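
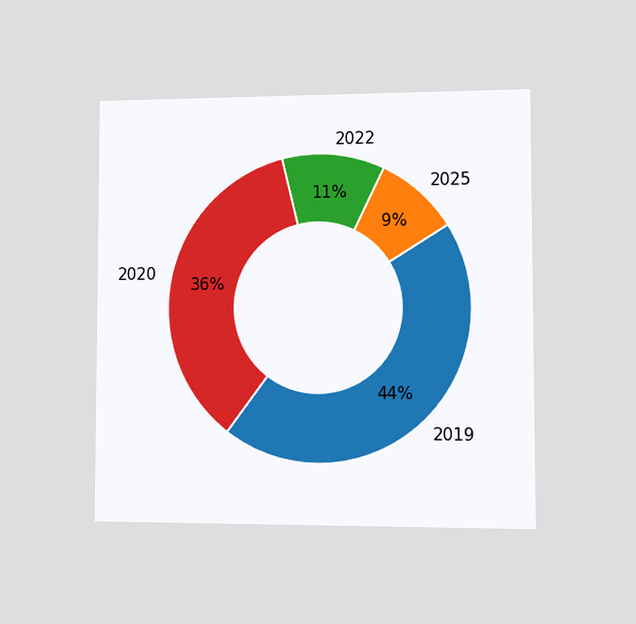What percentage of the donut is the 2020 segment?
36%

The chart is viewed at a slight angle. The 2020 segment takes up 36% of the ring.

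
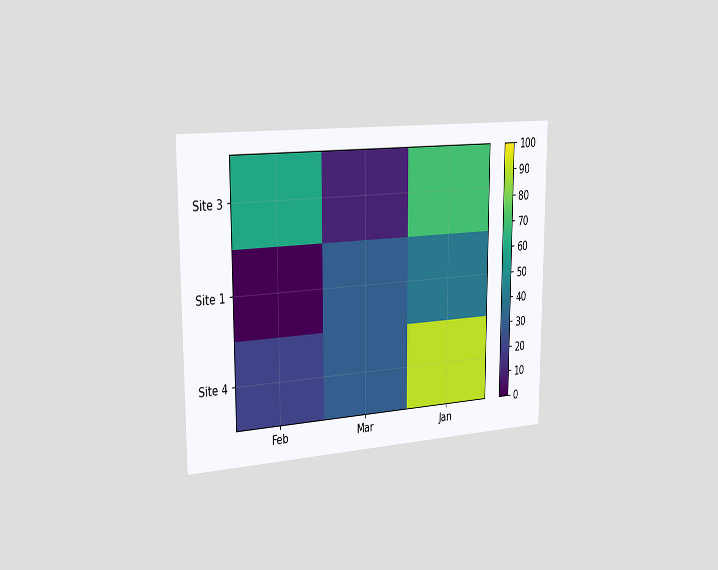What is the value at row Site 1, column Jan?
40

The chart is viewed slightly from the left. Matching cell (Site 1, Jan) against the colorbar gives 40.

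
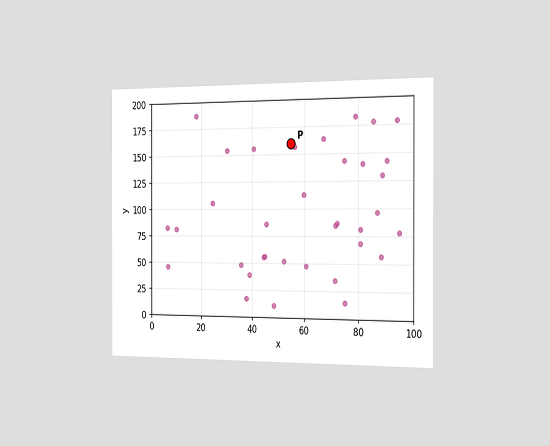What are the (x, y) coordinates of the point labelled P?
The chart is viewed slightly from the right. Following the gridlines from P to each axis, P sits at (55, 160).

(55, 160)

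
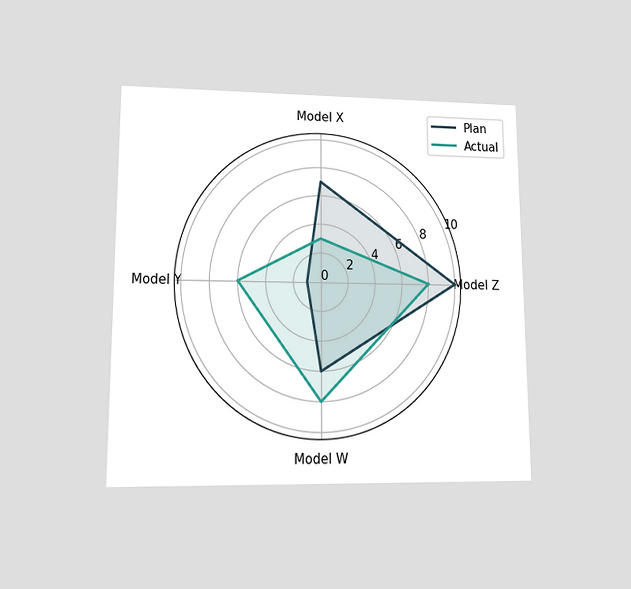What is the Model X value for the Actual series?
3

The chart is viewed at a slight angle. On the Model X axis, Actual reaches 3.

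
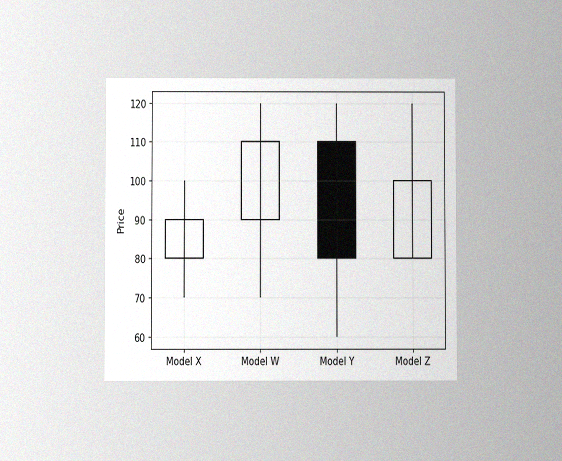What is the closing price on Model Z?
100

The chart is viewed at a slight angle, with some photo noise. The Model Z candle closes at 100.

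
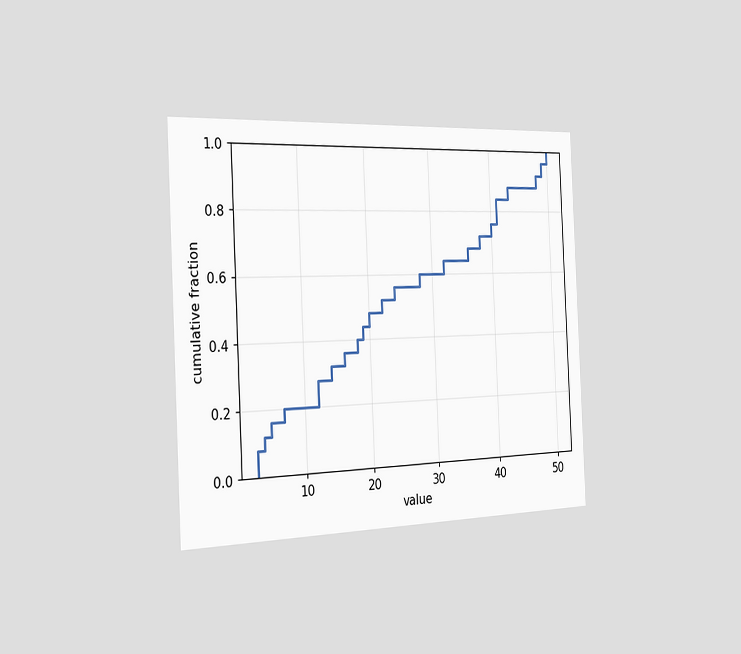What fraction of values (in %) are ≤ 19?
The chart is tilted about 3° counter-clockwise and viewed slightly from the left. At x=19 the ECDF step is at 44%.

44%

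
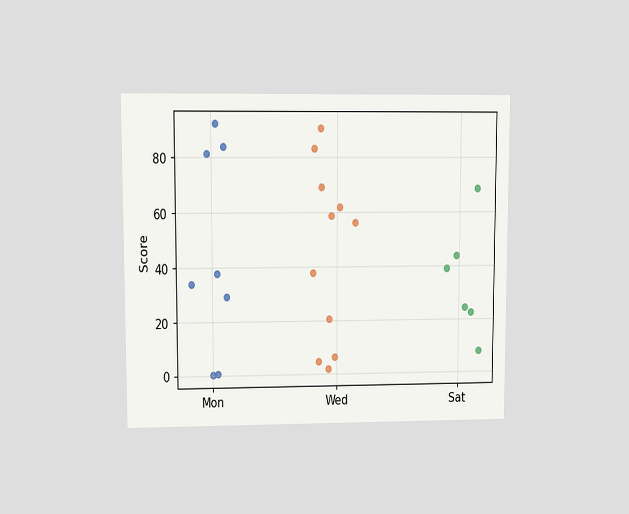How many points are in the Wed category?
The chart is viewed at a slight angle. Counting the markers in the Wed column gives 11.

11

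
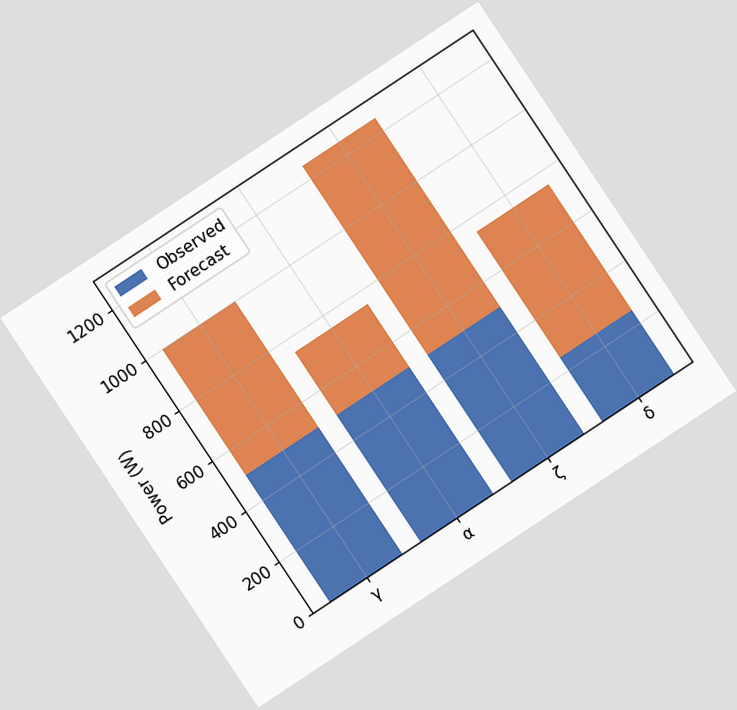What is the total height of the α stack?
The chart is tilted about 34° counter-clockwise. The α stack's top reaches 750W on the y-axis.

750W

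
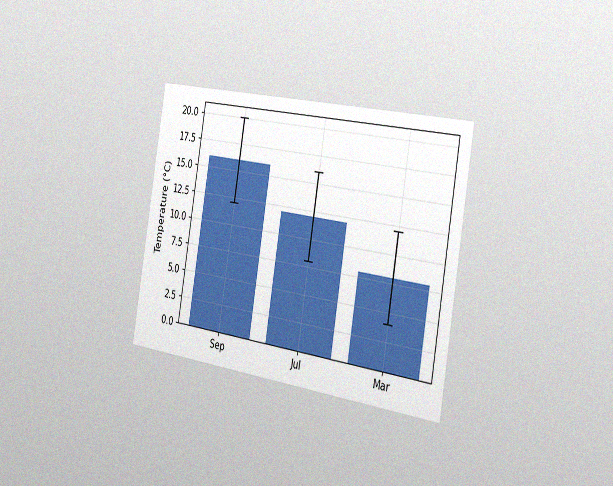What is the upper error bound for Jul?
16°C

The chart is tilted about 9° clockwise and viewed slightly from the right, with some photo noise. The Jul bar's upper whisker reaches 16°C.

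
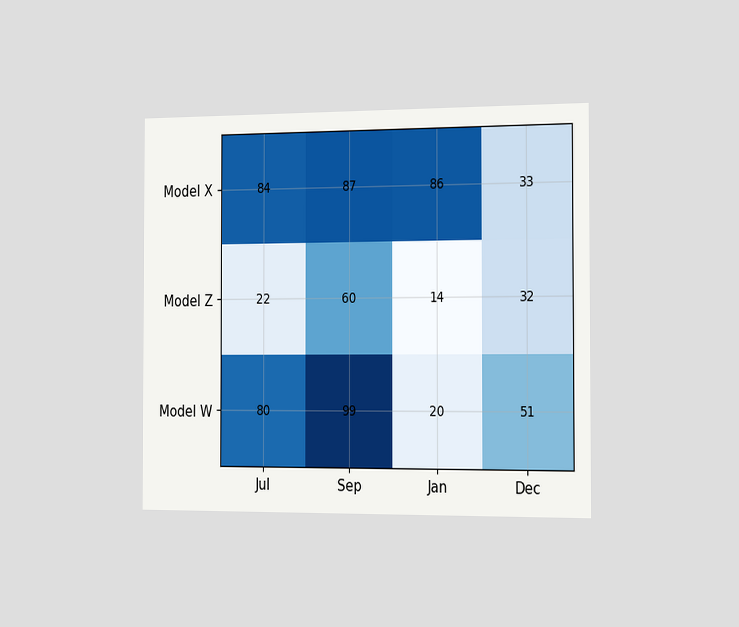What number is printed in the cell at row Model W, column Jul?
The chart is viewed slightly from the right. The (Model W, Jul) cell reads 80.

80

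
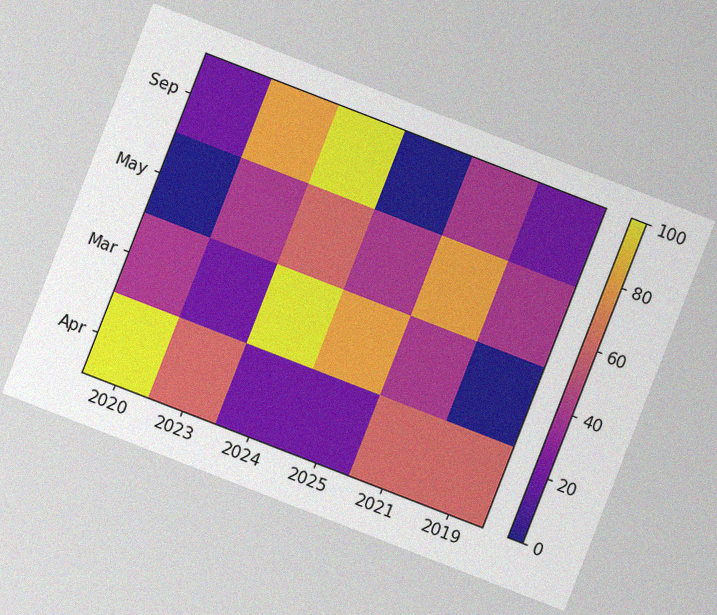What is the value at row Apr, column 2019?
60

The chart is tilted about 21° clockwise, with some photo noise. Matching cell (Apr, 2019) against the colorbar gives 60.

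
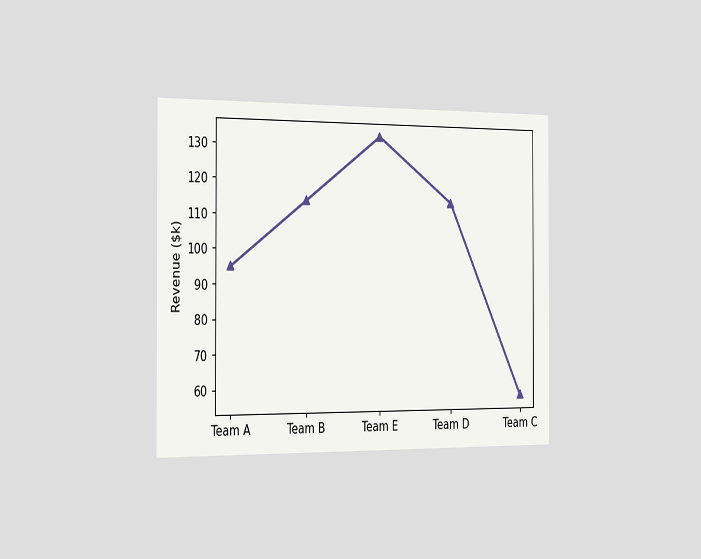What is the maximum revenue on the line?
The chart is viewed slightly from the left. The highest point is at Team E, and reading across to the y-axis gives $133k.

$133k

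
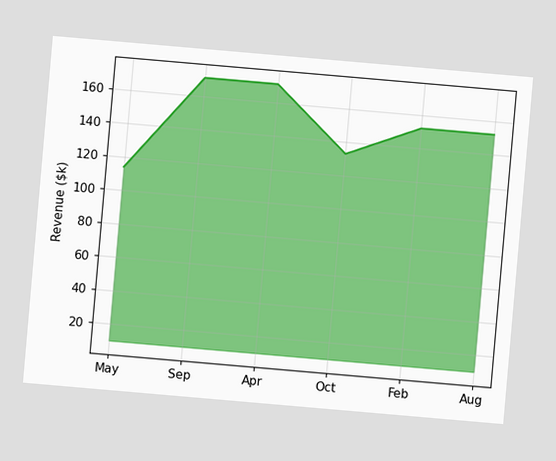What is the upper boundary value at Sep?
The chart is tilted about 5° clockwise. At Sep the upper boundary is at $171k.

$171k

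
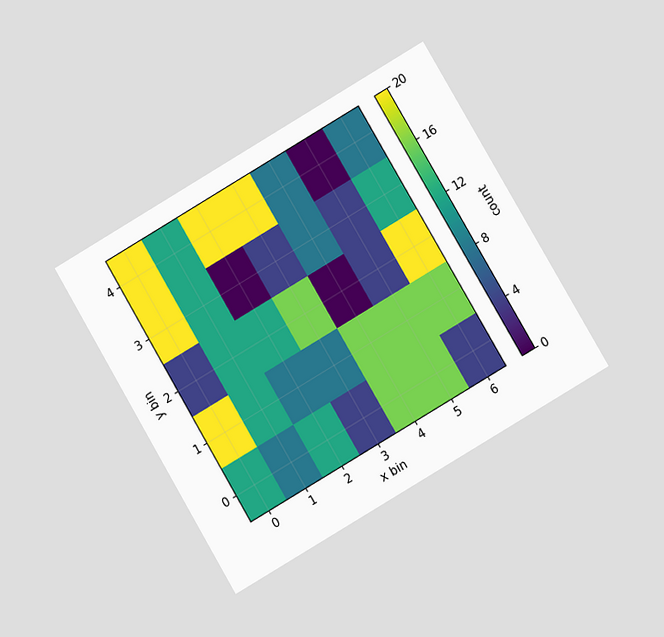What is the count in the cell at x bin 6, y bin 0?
The chart is tilted about 30° counter-clockwise and viewed at a slight angle. Matching the cell (6, 0) against the colorbar gives 4.

4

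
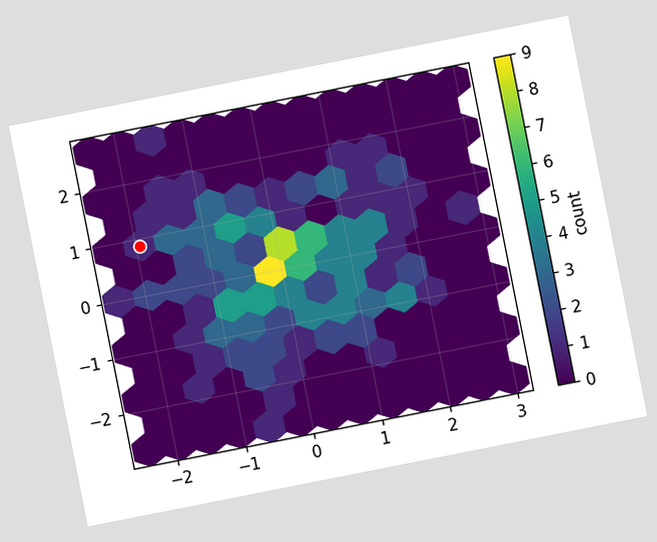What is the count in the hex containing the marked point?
The chart is tilted about 11° counter-clockwise. The marked hex reads 1 on the colorbar.

1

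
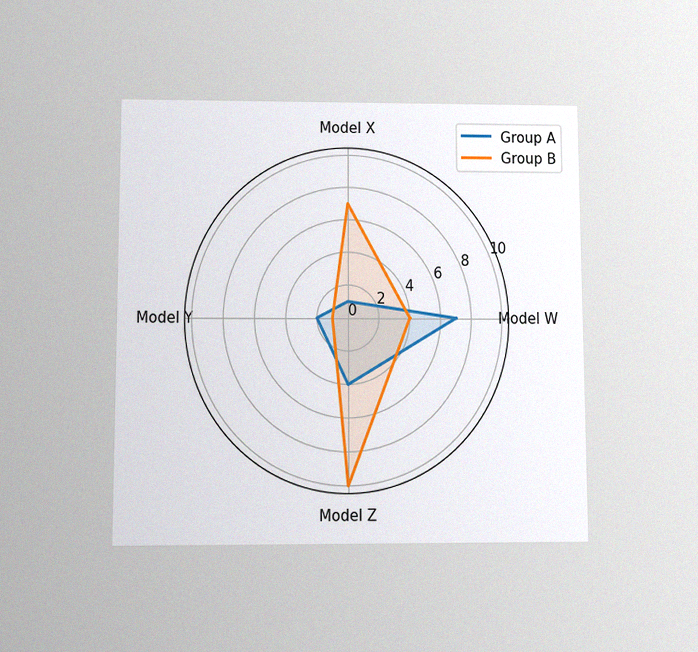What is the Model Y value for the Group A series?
2

The chart is viewed at a slight angle, with some photo noise. On the Model Y axis, Group A reaches 2.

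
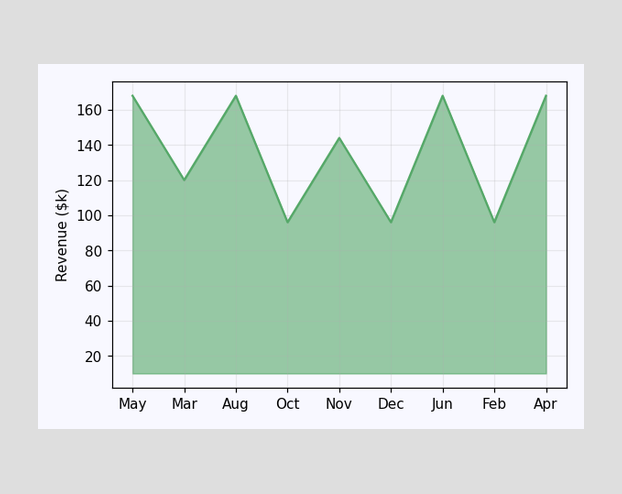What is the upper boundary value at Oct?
$96k

At Oct the upper boundary is at $96k.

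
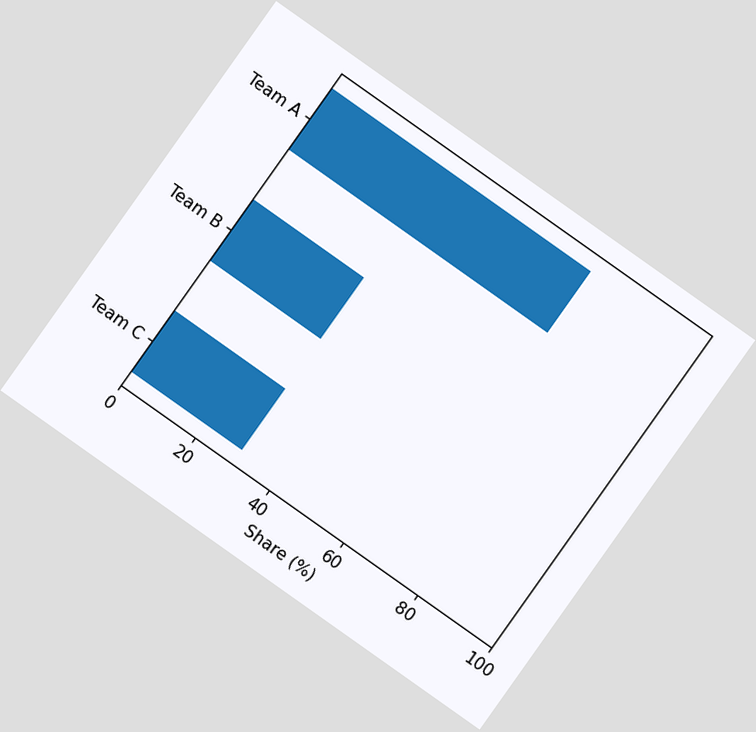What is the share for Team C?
The chart is tilted about 35° clockwise. Reading along the chart's x-axis, the Team C bar reaches 30%.

30%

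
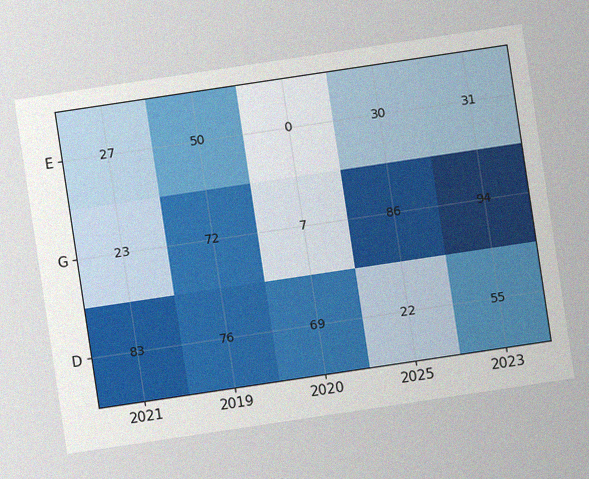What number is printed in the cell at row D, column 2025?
The chart is tilted about 9° counter-clockwise, with some photo noise. The (D, 2025) cell reads 22.

22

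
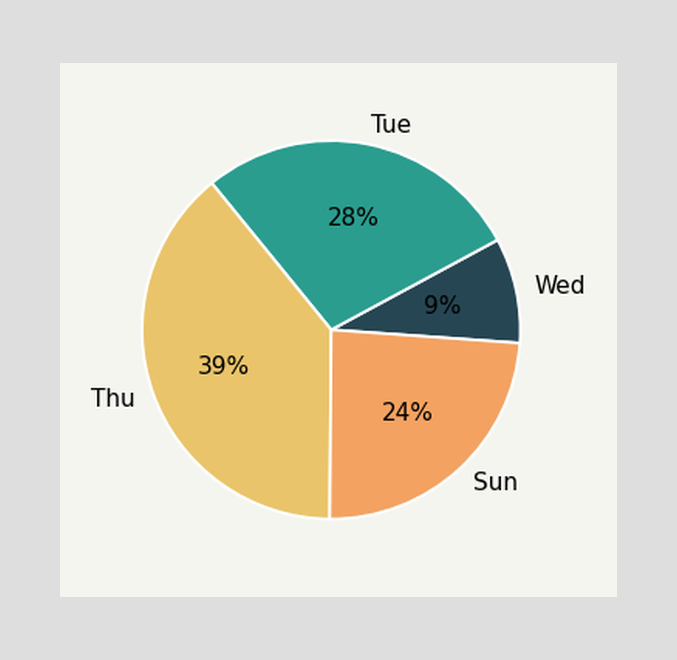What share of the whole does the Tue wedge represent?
28%

The Tue slice takes up 28% of the pie.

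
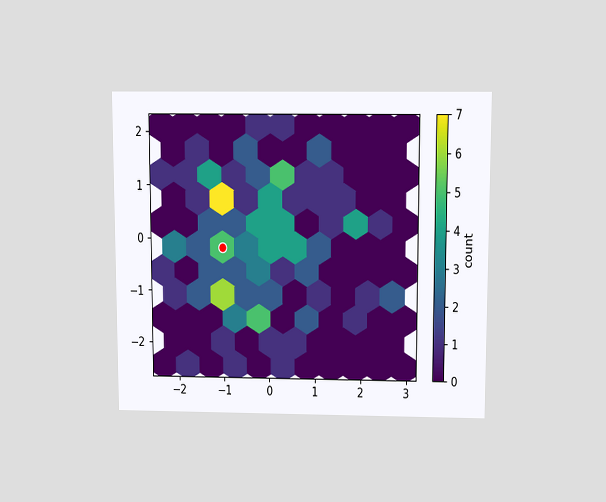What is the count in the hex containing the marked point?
The chart is viewed slightly from above. The marked hex reads 5 on the colorbar.

5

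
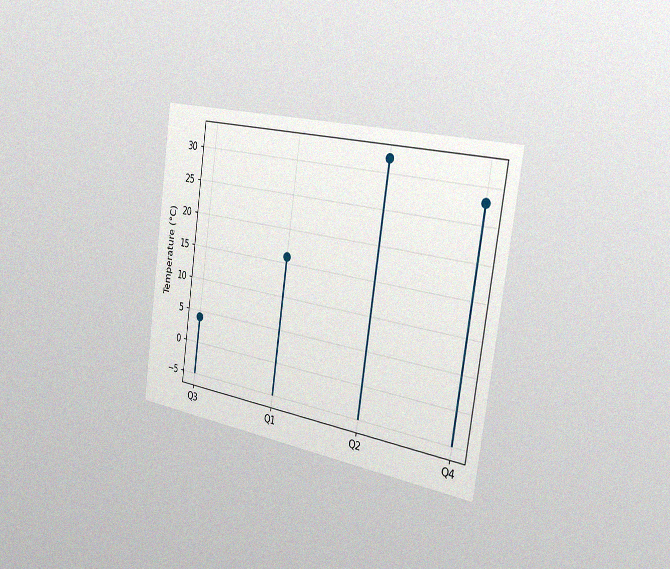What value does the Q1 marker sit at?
16°C

The chart is tilted about 8° clockwise and viewed slightly from the right, with some photo noise. The Q1 marker sits at 16°C.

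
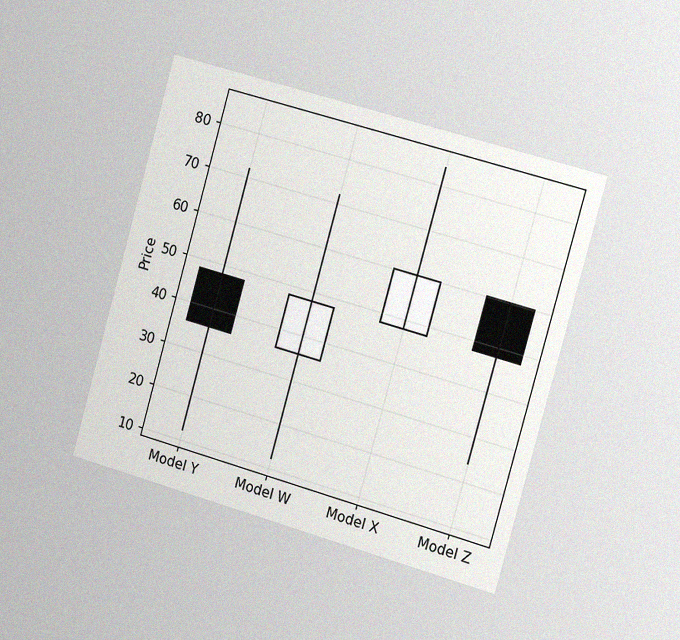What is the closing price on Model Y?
The chart is tilted about 16° clockwise and viewed slightly from the right, with some photo noise. The Model Y candle closes at 36.

36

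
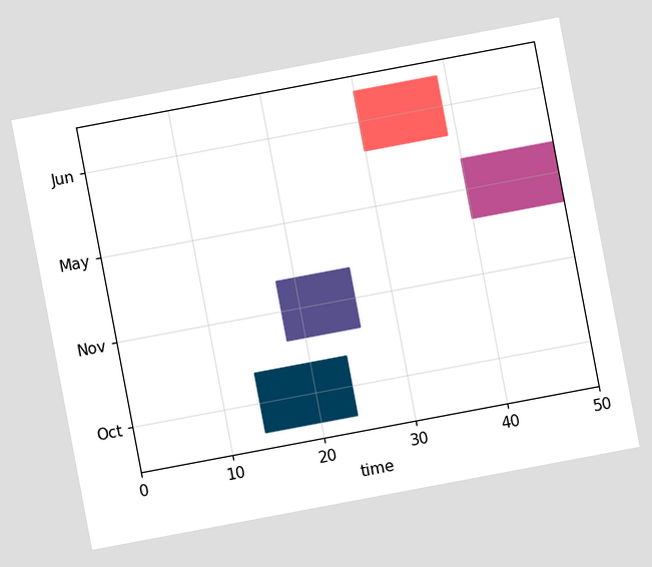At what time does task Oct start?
The chart is tilted about 11° counter-clockwise. The Oct bar begins at t=14.

14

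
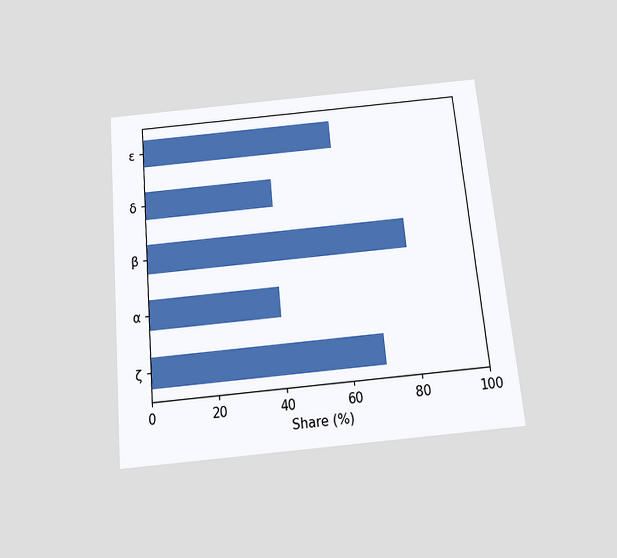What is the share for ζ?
The chart is tilted about 5° counter-clockwise and viewed slightly from below. Reading along the chart's x-axis, the ζ bar reaches 70%.

70%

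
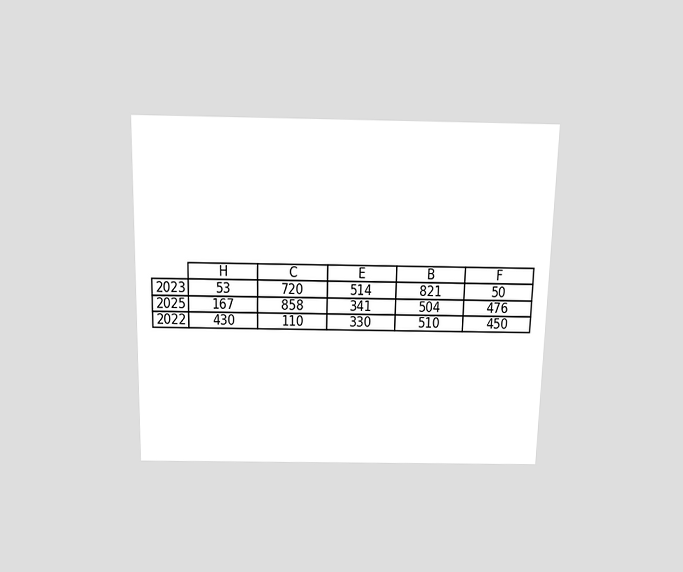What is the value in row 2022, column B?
510

The chart is viewed slightly from above. The (2022, B) cell reads 510.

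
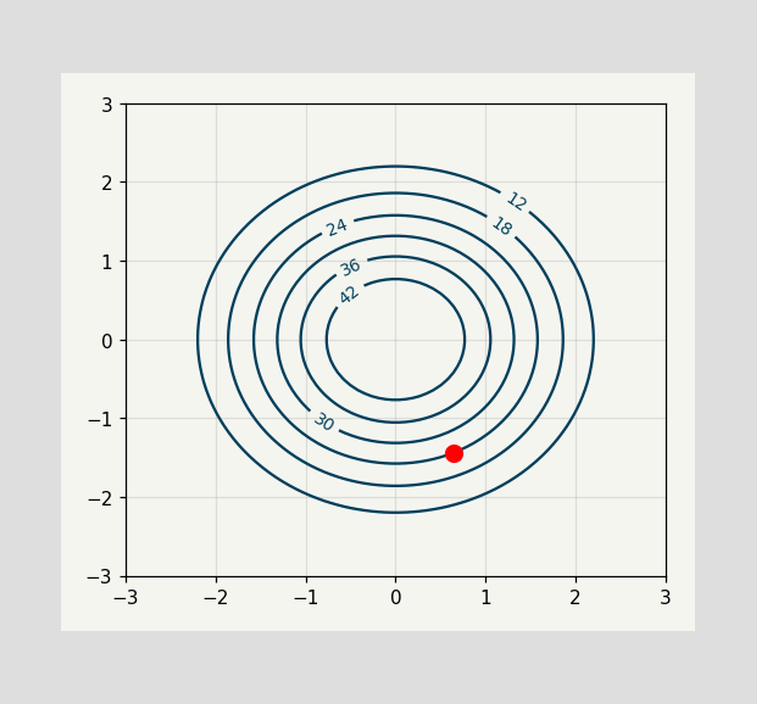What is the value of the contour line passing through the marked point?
24

The marked point sits on the contour labelled 24.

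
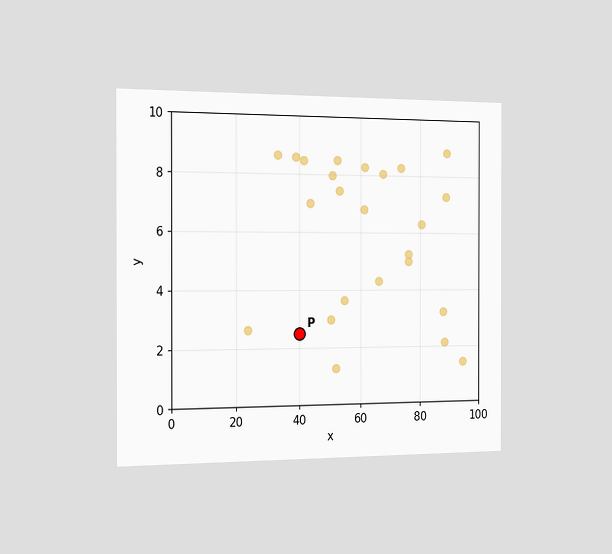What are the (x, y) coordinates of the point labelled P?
(40, 2.5)

The chart is viewed slightly from the left. Following the gridlines from P to each axis, P sits at (40, 2.5).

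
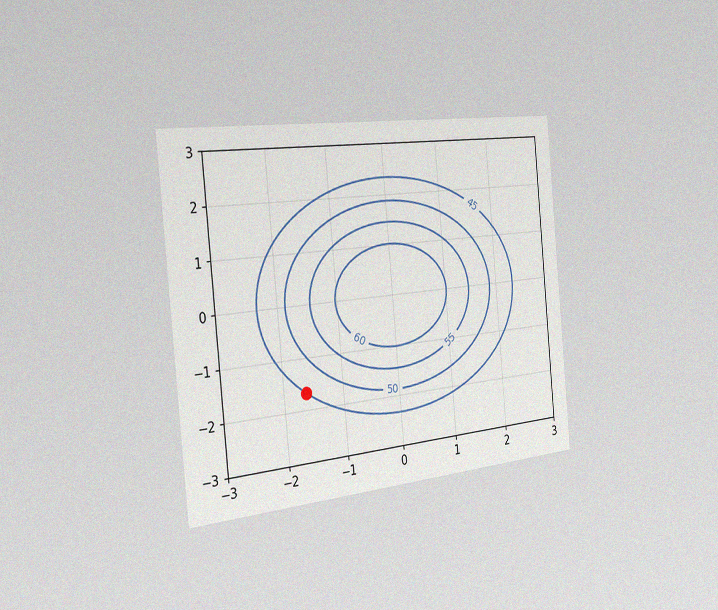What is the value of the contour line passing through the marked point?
45

The chart is tilted about 5° counter-clockwise and viewed slightly from the left, with some photo noise. The marked point sits on the contour labelled 45.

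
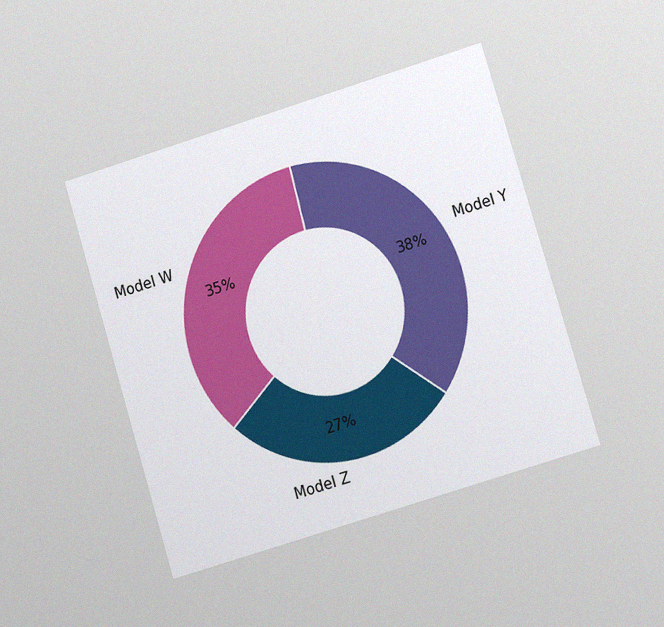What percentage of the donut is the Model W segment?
35%

The chart is tilted about 17° counter-clockwise and viewed at a slight angle, with some photo noise. The Model W segment takes up 35% of the ring.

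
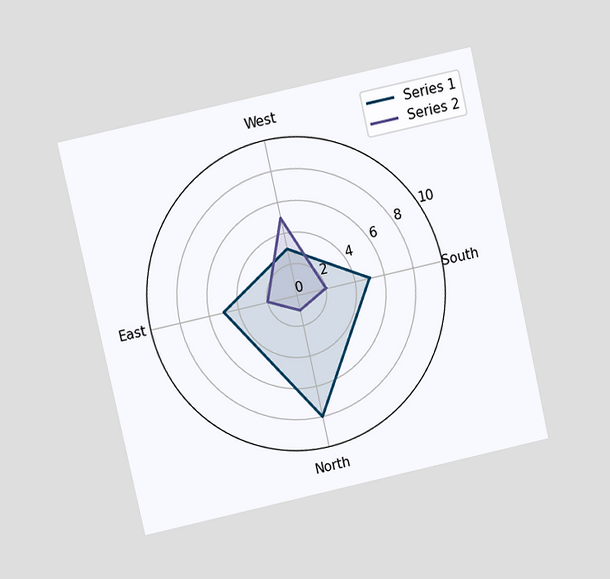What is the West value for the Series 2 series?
5

The chart is tilted about 13° counter-clockwise and viewed at a slight angle. On the West axis, Series 2 reaches 5.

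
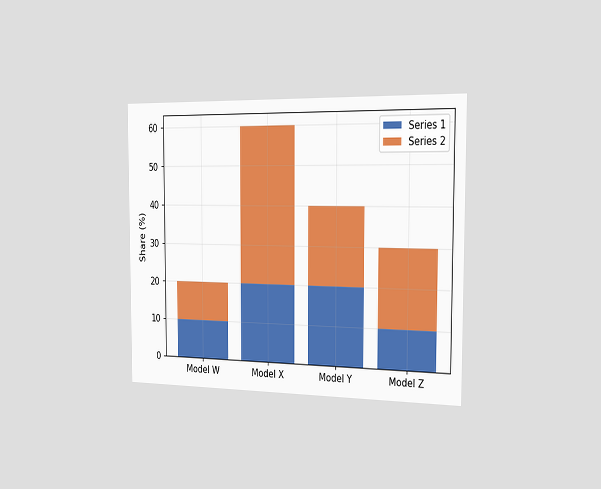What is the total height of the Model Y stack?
40%

The chart is viewed slightly from the right. The Model Y stack's top reaches 40% on the y-axis.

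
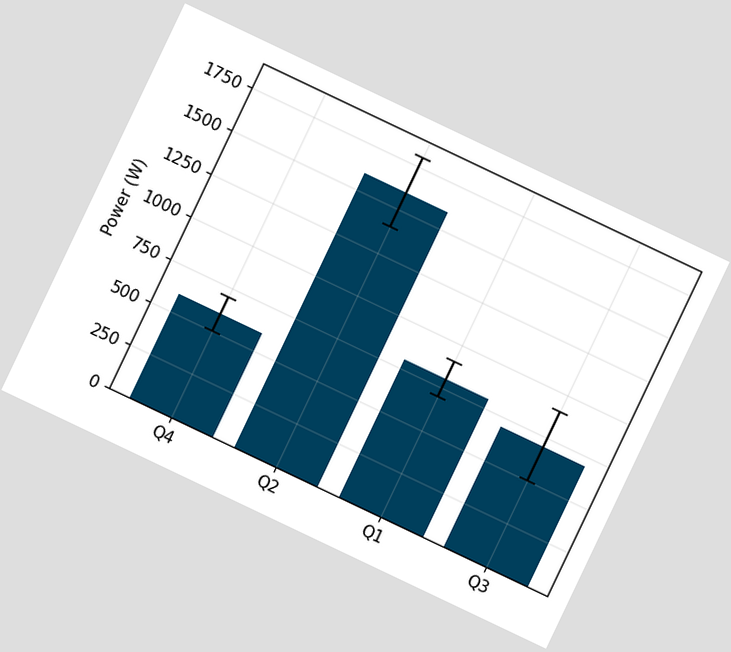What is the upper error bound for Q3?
900W

The chart is tilted about 25° clockwise. The Q3 bar's upper whisker reaches 900W.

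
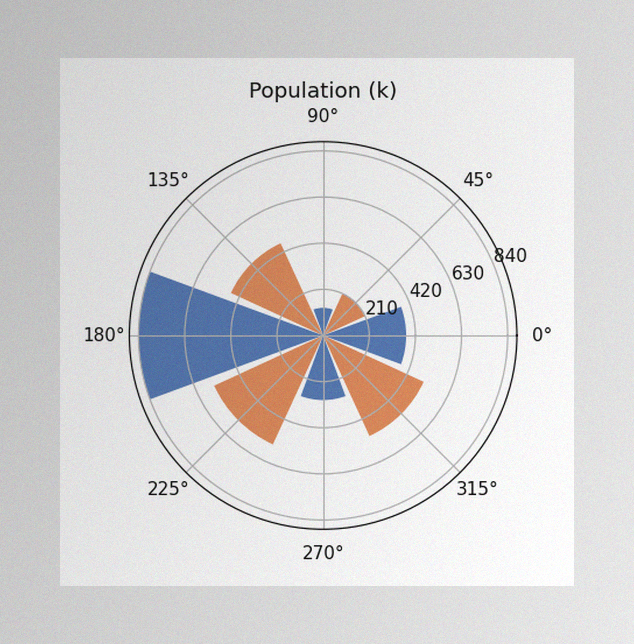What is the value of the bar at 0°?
The image has some photo noise and uneven lighting. The bar at 0° reaches 378k on the radial axis.

378k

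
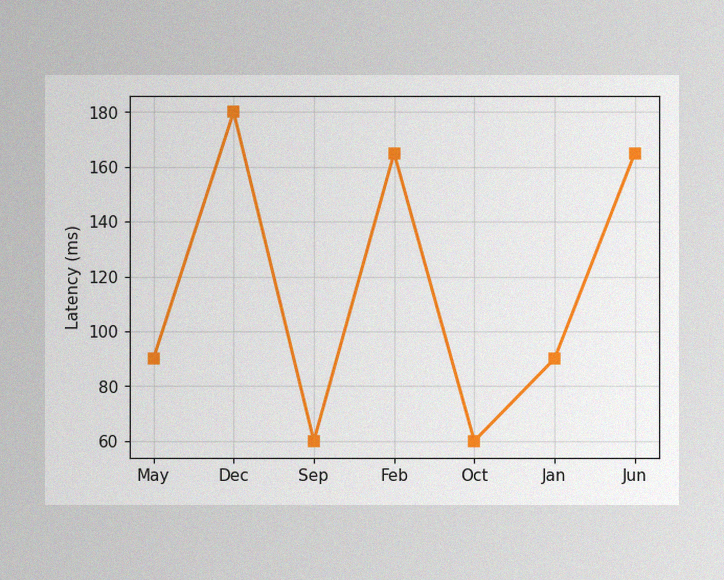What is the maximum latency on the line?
The image has some photo noise and uneven lighting. The highest point is at Dec, and reading across to the y-axis gives 180ms.

180ms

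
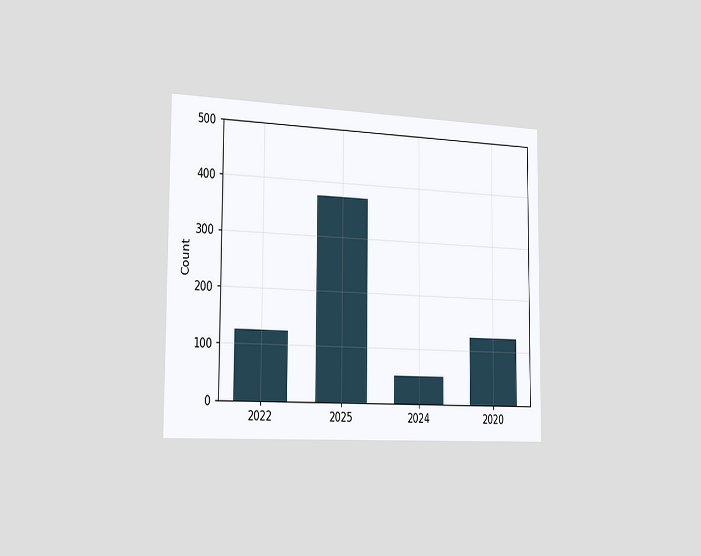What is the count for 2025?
The chart is viewed slightly from the left. Reading along the chart's y-axis, the 2025 bar reaches 375.

375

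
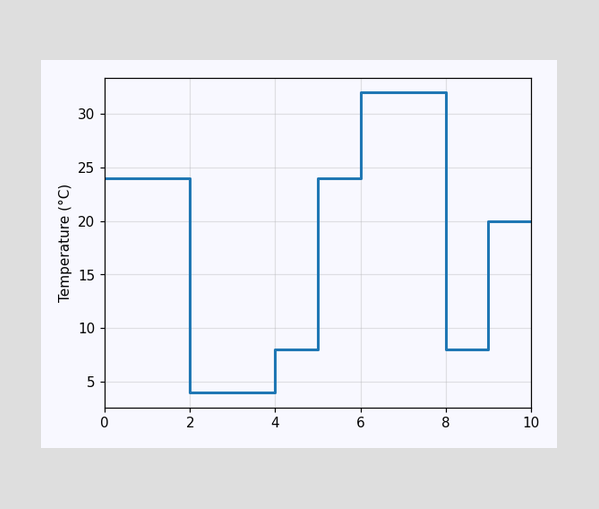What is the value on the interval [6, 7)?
On [6, 7) the step sits at 32°C.

32°C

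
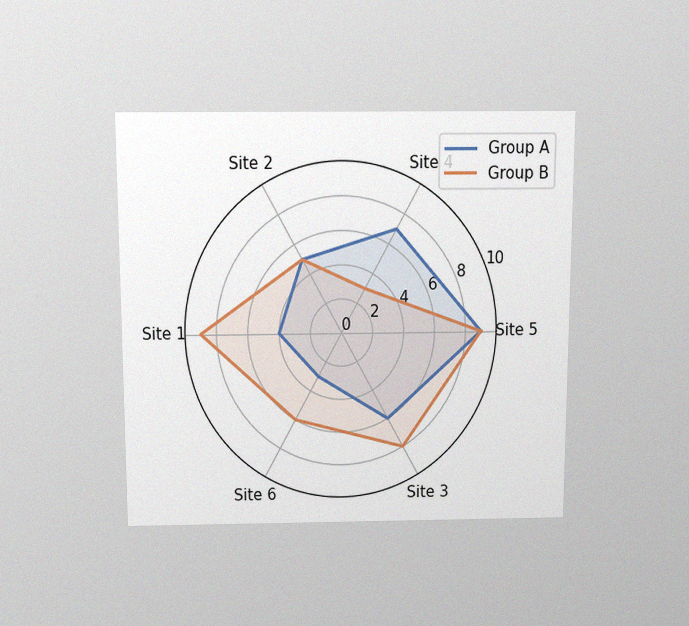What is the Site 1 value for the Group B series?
The chart is viewed slightly from above, with some photo noise. On the Site 1 axis, Group B reaches 9.

9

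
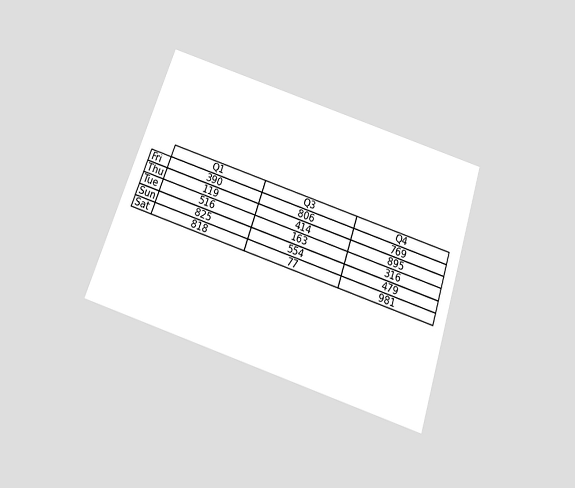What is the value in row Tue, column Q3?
The chart is tilted about 18° clockwise and viewed slightly from below. The (Tue, Q3) cell reads 163.

163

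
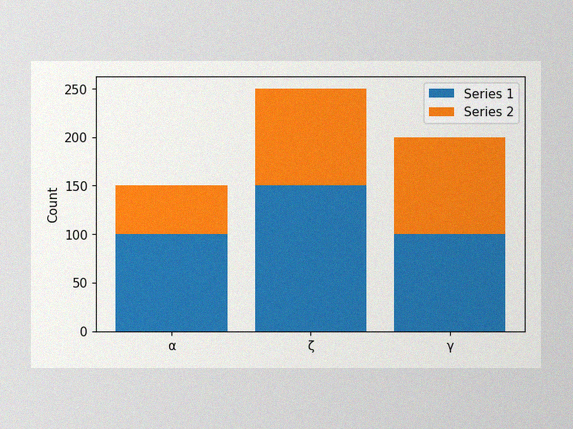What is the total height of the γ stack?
200

The image has some photo noise and uneven lighting. The γ stack's top reaches 200 on the y-axis.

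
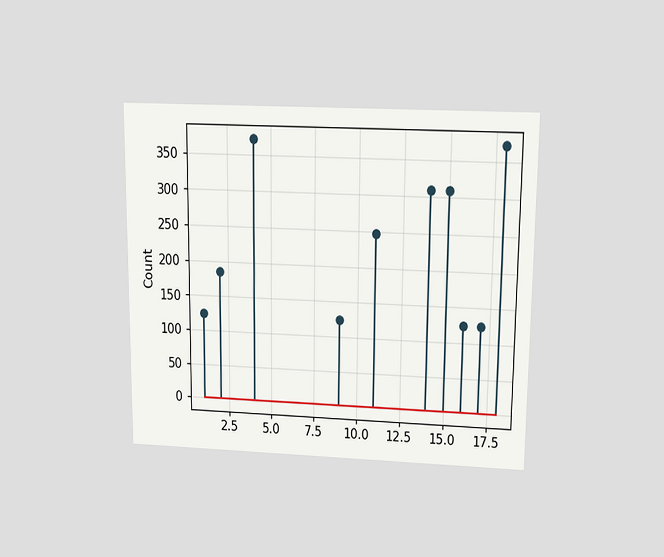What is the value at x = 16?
The chart is viewed slightly from above. The stem at x=16 reaches 124.

124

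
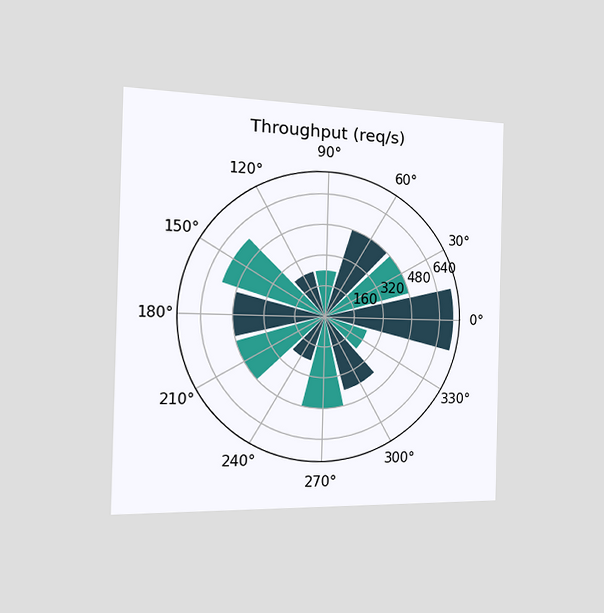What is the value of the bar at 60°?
480req/s

The chart is viewed slightly from the left. The bar at 60° reaches 480req/s on the radial axis.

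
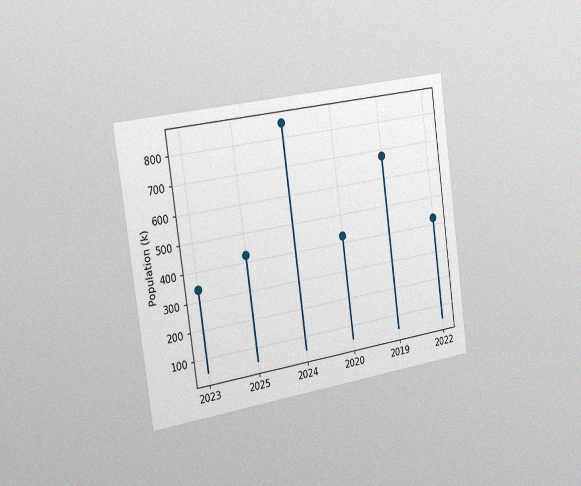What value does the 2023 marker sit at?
340k

The chart is tilted about 8° counter-clockwise and viewed slightly from the left, with some photo noise. The 2023 marker sits at 340k.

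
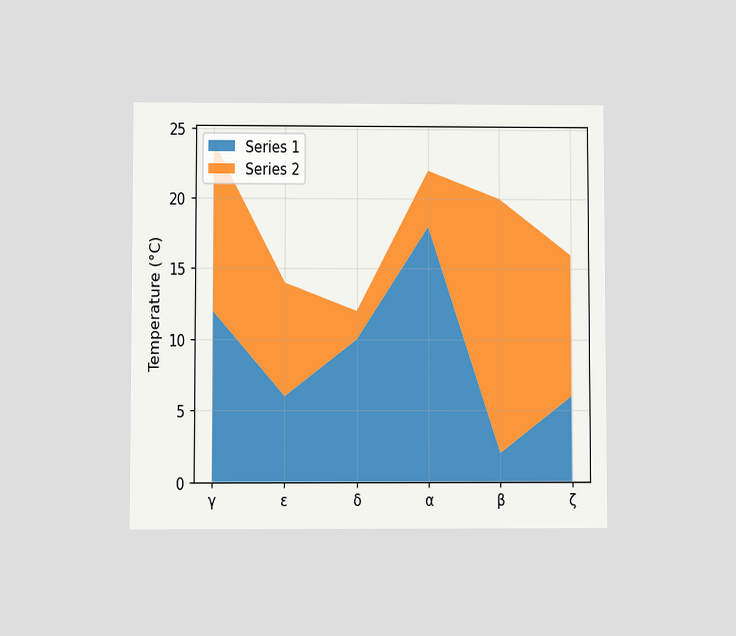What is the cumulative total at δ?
The chart is viewed at a slight angle. The stacked total at δ reaches 12°C.

12°C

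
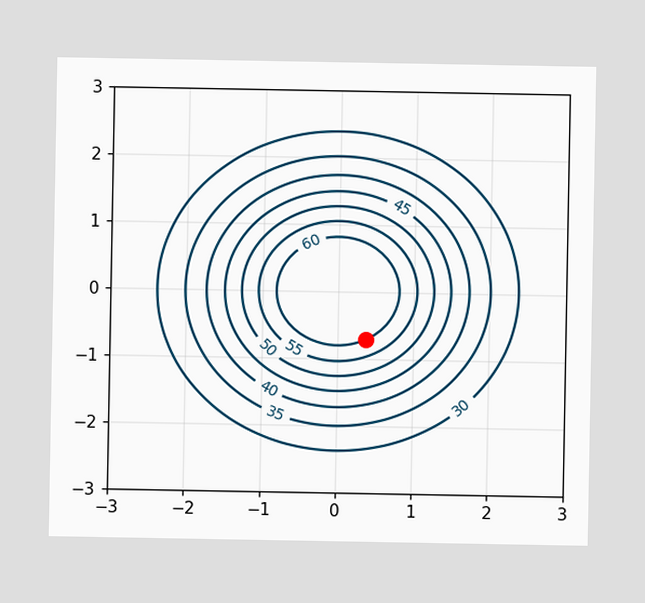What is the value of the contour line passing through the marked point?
The marked point sits on the contour labelled 60.

60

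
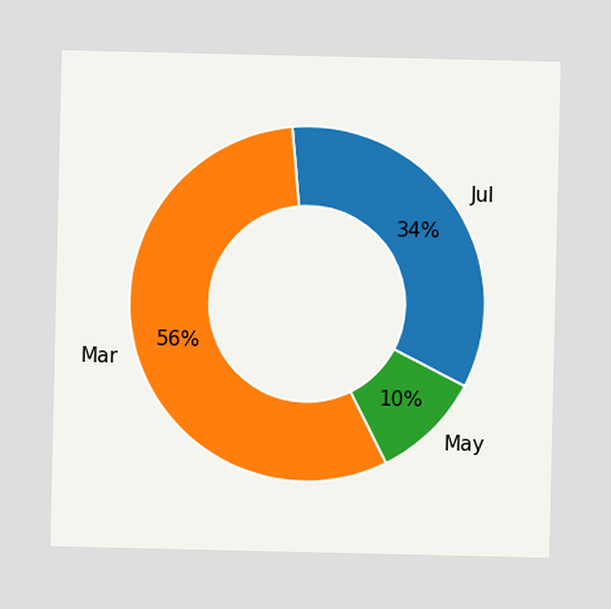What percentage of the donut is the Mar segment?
The Mar segment takes up 56% of the ring.

56%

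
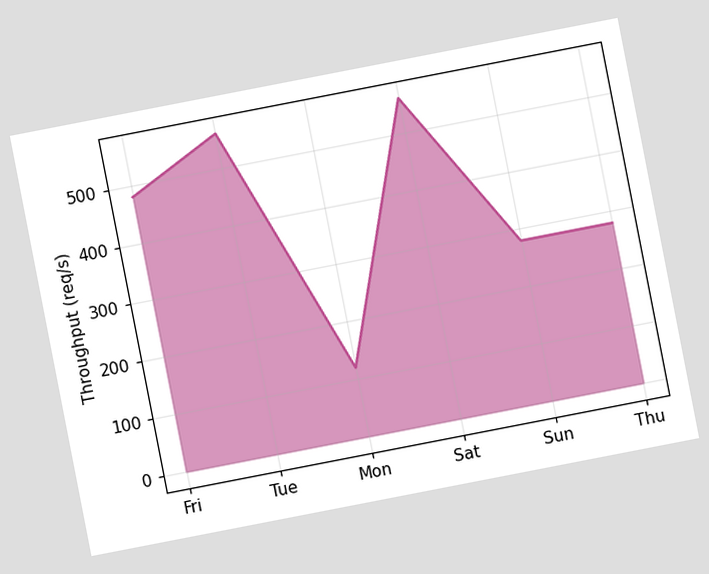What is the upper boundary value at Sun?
280req/s

The chart is tilted about 11° counter-clockwise. At Sun the upper boundary is at 280req/s.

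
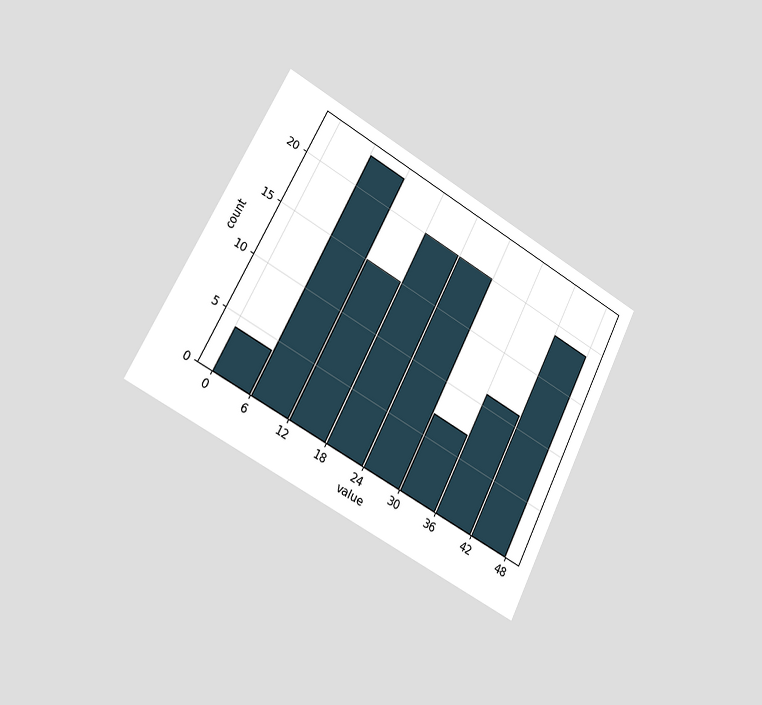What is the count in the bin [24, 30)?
The chart is tilted about 27° clockwise and viewed slightly from the left. The [24, 30) bin has height 20.

20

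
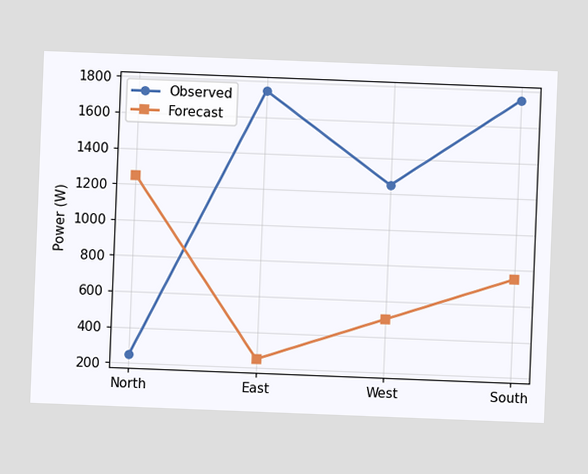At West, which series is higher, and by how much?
Observed, by 750W

The chart is tilted about 2° clockwise. At West, Observed sits above the other line by 750W.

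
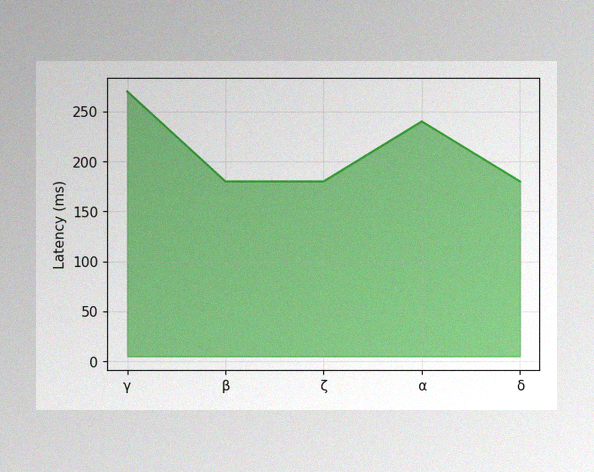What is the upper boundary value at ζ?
The image has some photo noise and uneven lighting. At ζ the upper boundary is at 180ms.

180ms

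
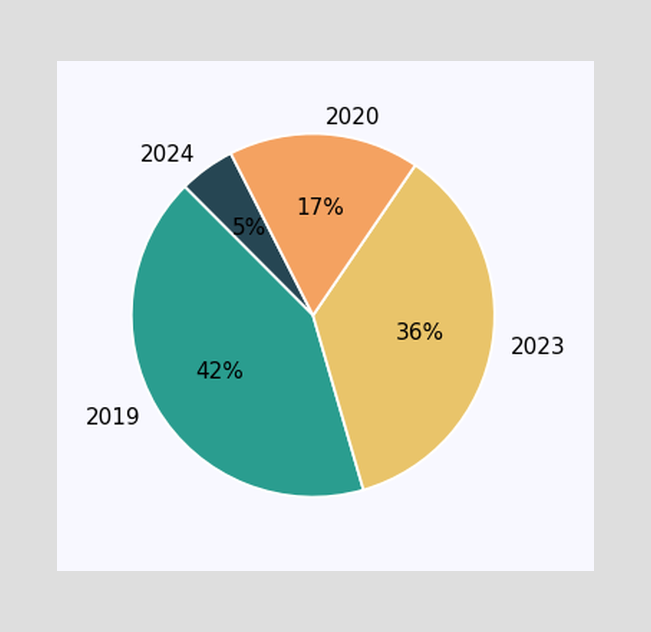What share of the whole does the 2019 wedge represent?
The 2019 slice takes up 42% of the pie.

42%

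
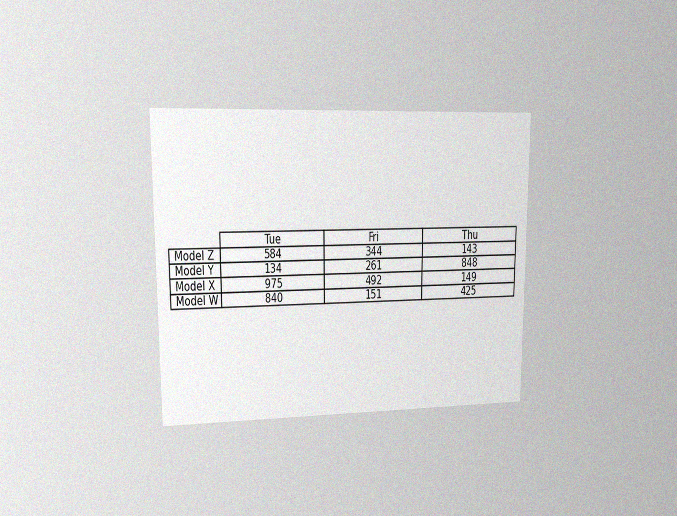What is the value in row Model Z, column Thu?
The chart is viewed at a slight angle, with some photo noise. The (Model Z, Thu) cell reads 143.

143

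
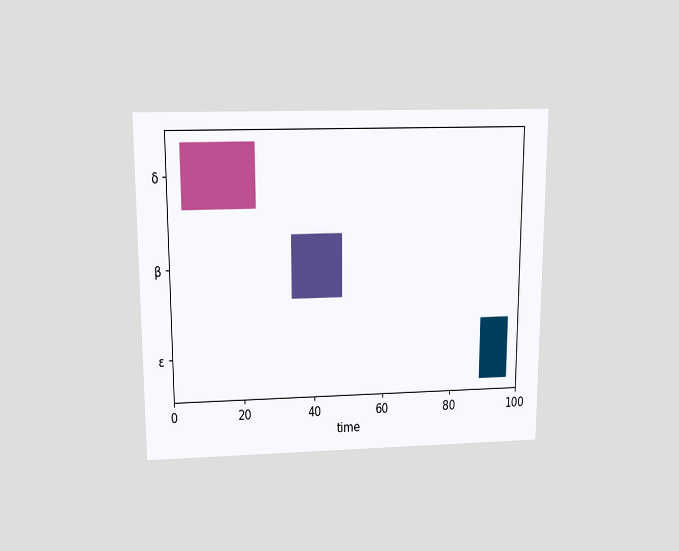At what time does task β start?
The chart is viewed slightly from above. The β bar begins at t=34.

34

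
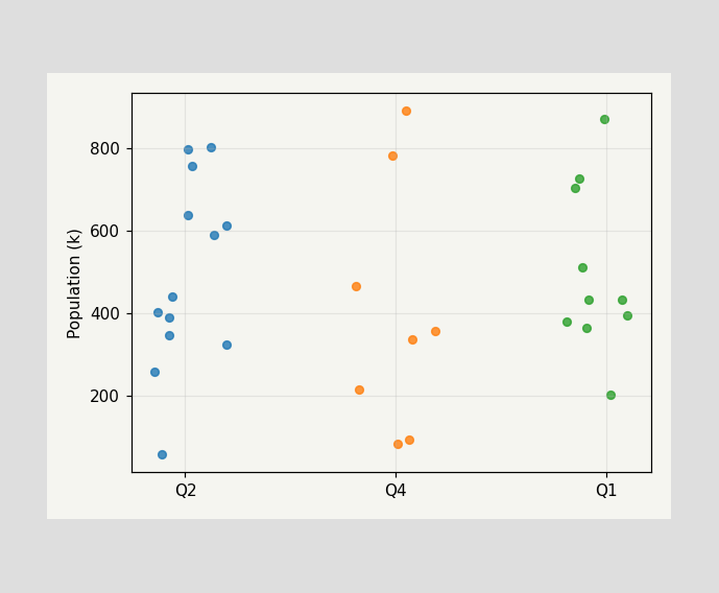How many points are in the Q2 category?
Counting the markers in the Q2 column gives 13.

13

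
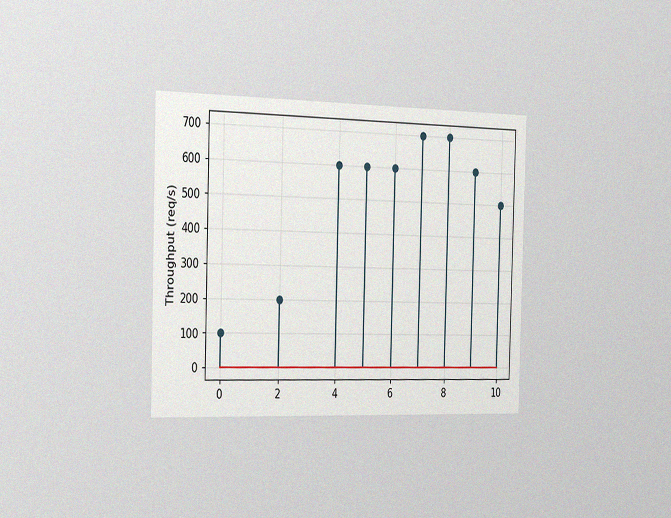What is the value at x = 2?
The chart is viewed slightly from the left, with some photo noise. The stem at x=2 reaches 200req/s.

200req/s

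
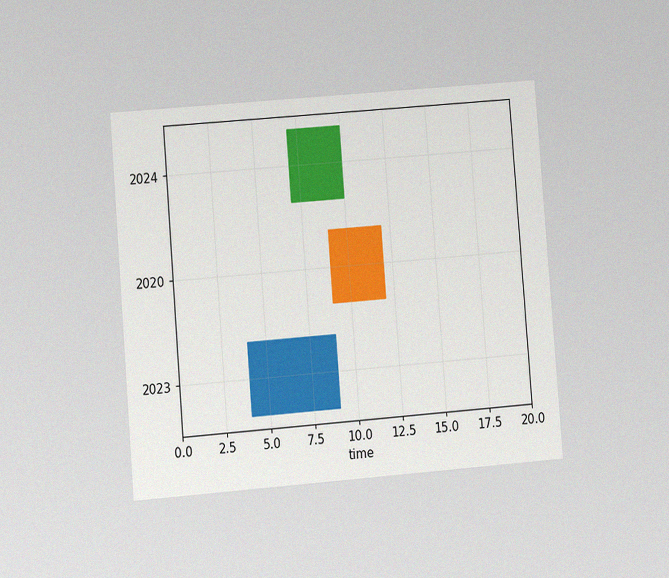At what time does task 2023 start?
The chart is tilted about 5° counter-clockwise and viewed at a slight angle, with some photo noise. The 2023 bar begins at t=4.

4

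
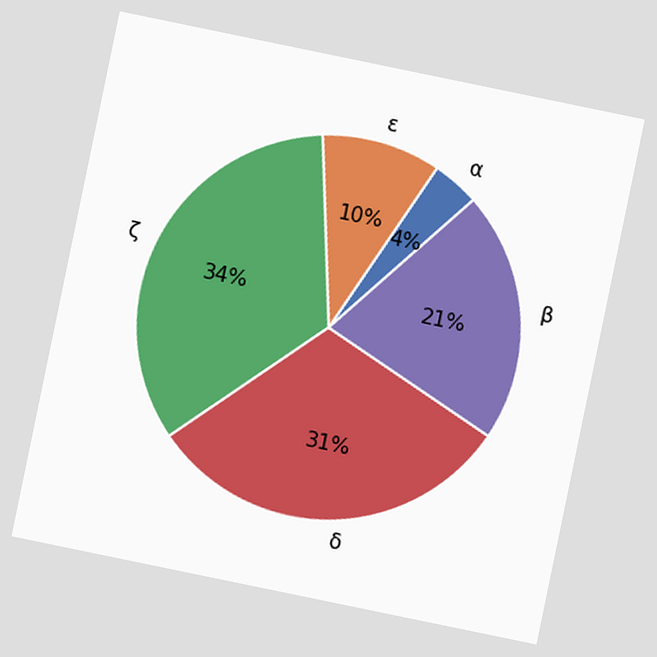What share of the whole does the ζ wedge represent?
The chart is tilted about 12° clockwise. The ζ slice takes up 34% of the pie.

34%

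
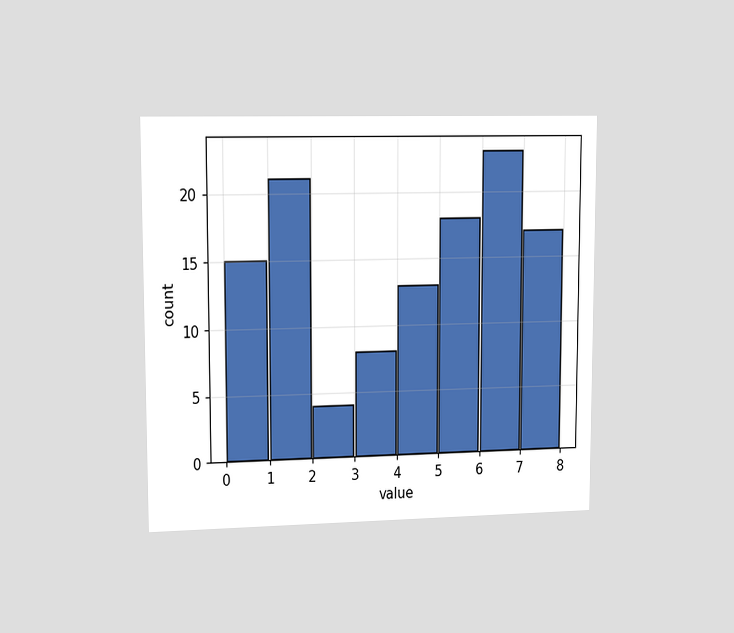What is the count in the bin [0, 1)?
15

The chart is viewed slightly from the left. The [0, 1) bin has height 15.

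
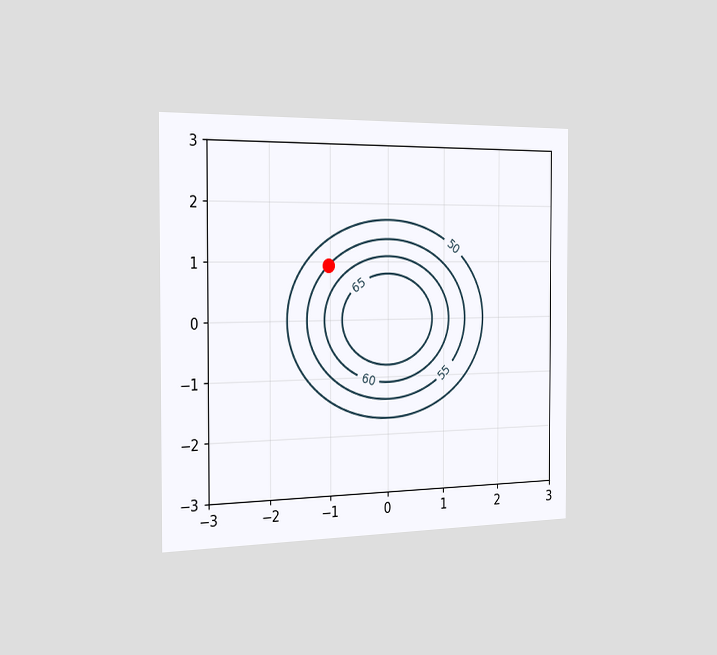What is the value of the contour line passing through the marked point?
55

The chart is viewed slightly from the left. The marked point sits on the contour labelled 55.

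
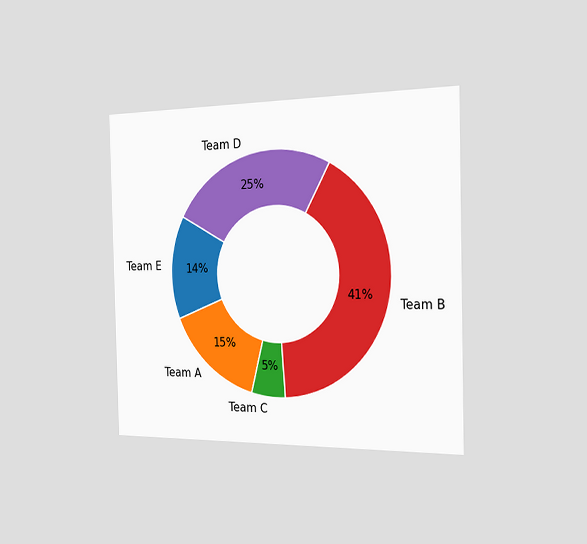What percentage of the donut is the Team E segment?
14%

The chart is viewed slightly from the right. The Team E segment takes up 14% of the ring.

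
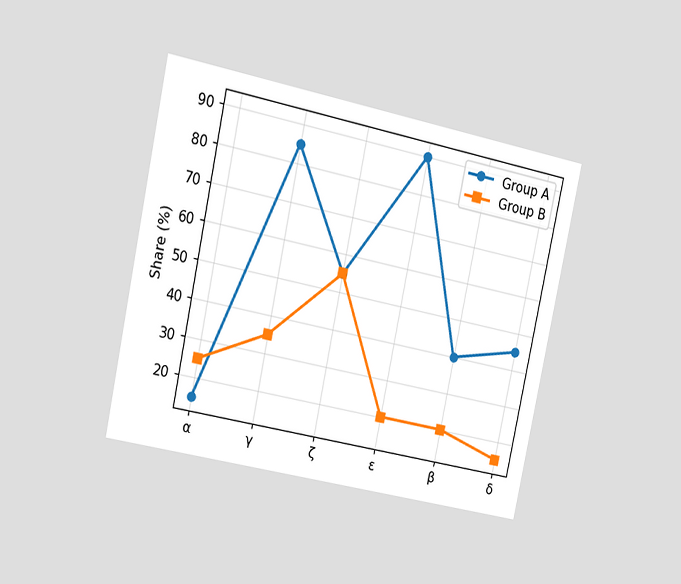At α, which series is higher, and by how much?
Group B, by 10%

The chart is tilted about 12° clockwise and viewed at a slight angle. At α, Group B sits above the other line by 10%.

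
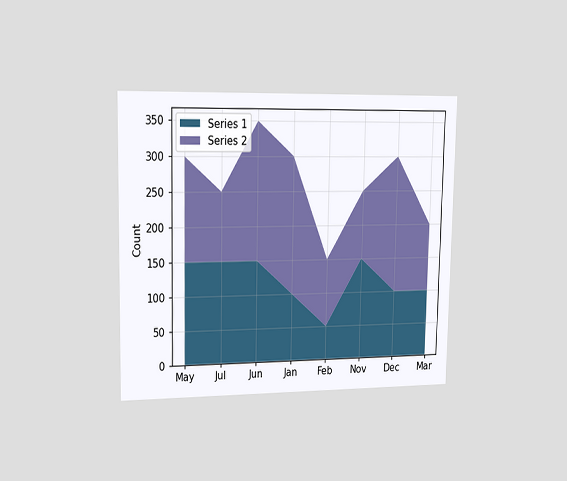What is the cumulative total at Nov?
250

The chart is viewed slightly from the left. The stacked total at Nov reaches 250.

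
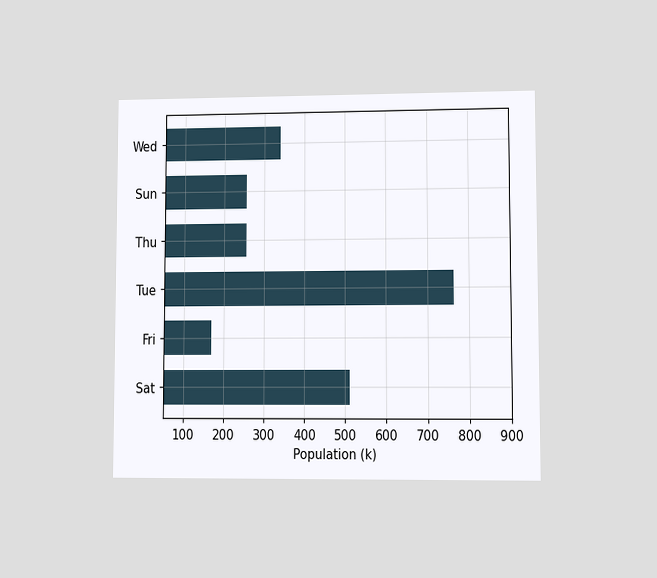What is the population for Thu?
255k

The chart is viewed at a slight angle. Reading along the chart's x-axis, the Thu bar reaches 255k.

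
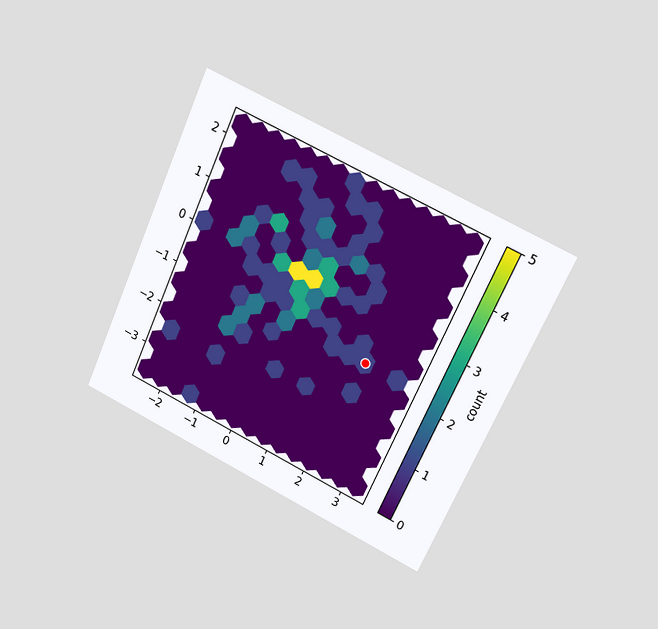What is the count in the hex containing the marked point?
1

The chart is tilted about 24° clockwise and viewed at a slight angle. The marked hex reads 1 on the colorbar.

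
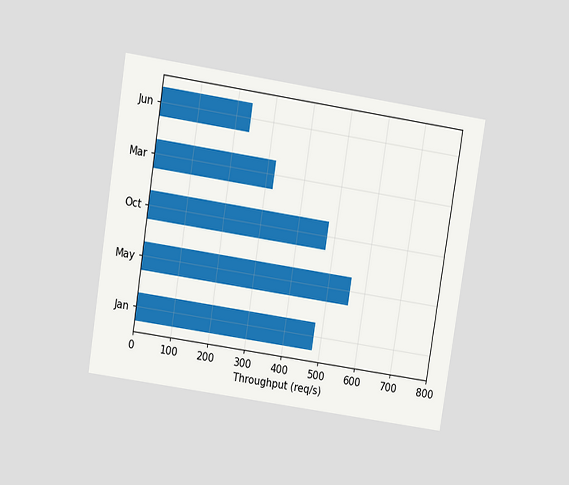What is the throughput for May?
The chart is tilted about 9° clockwise and viewed slightly from above. Reading along the chart's x-axis, the May bar reaches 560req/s.

560req/s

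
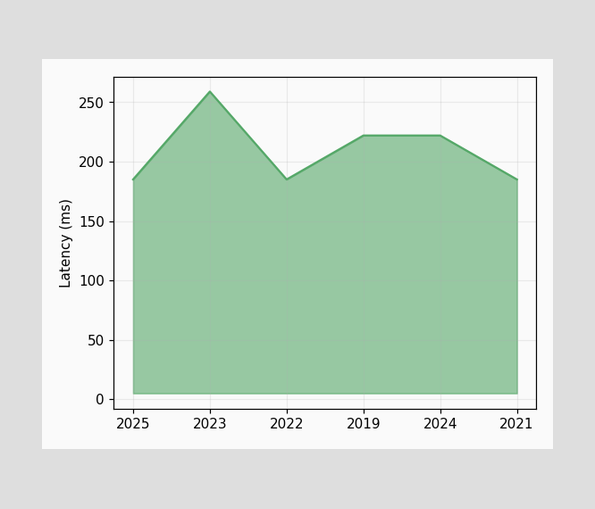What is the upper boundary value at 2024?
At 2024 the upper boundary is at 222ms.

222ms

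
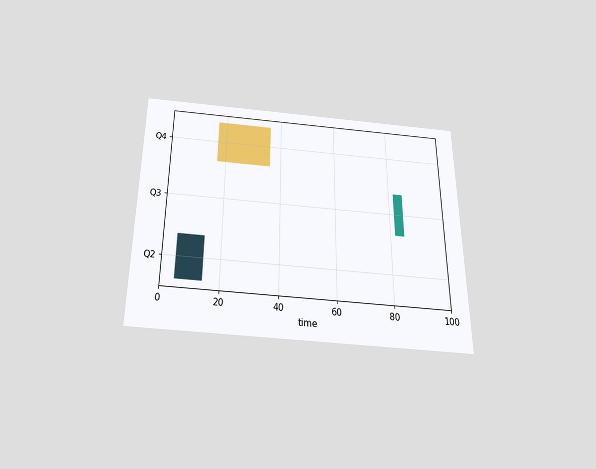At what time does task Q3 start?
The chart is viewed slightly from below. The Q3 bar begins at t=82.

82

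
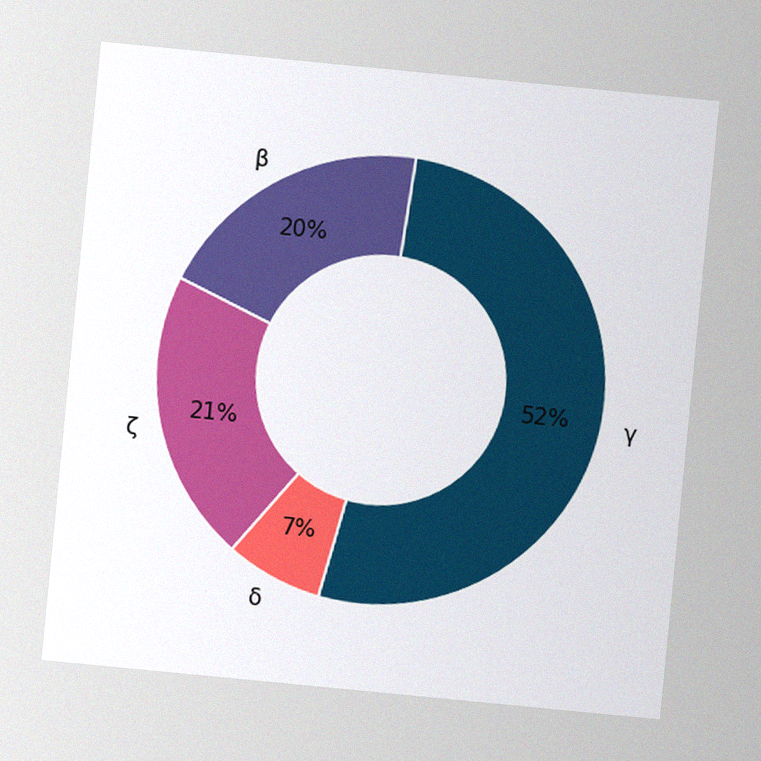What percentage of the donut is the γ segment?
52%

The chart is tilted about 6° clockwise, with some photo noise. The γ segment takes up 52% of the ring.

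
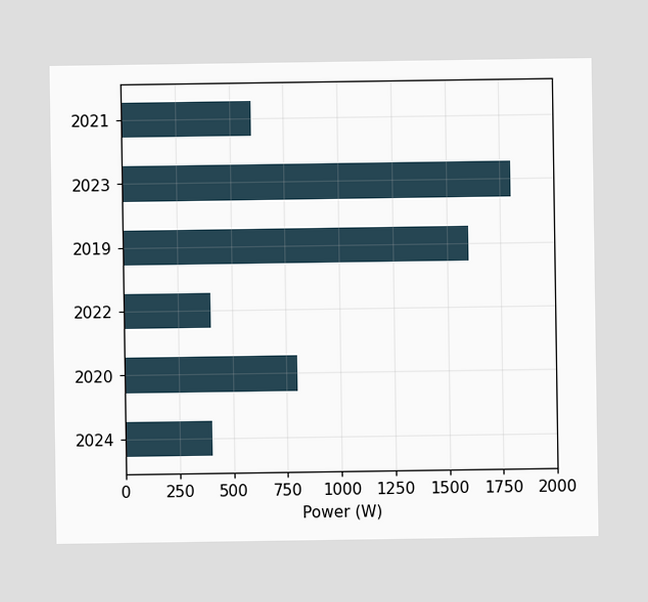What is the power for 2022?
Reading along the chart's x-axis, the 2022 bar reaches 400W.

400W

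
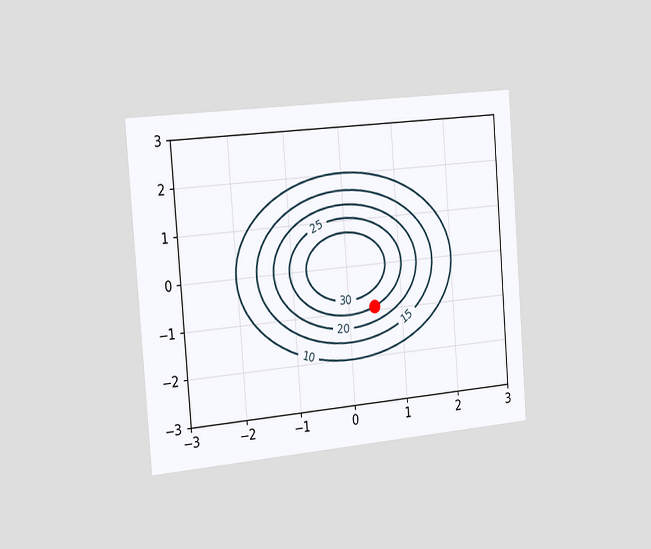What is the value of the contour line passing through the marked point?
The chart is tilted about 4° counter-clockwise and viewed slightly from the left. The marked point sits on the contour labelled 25.

25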